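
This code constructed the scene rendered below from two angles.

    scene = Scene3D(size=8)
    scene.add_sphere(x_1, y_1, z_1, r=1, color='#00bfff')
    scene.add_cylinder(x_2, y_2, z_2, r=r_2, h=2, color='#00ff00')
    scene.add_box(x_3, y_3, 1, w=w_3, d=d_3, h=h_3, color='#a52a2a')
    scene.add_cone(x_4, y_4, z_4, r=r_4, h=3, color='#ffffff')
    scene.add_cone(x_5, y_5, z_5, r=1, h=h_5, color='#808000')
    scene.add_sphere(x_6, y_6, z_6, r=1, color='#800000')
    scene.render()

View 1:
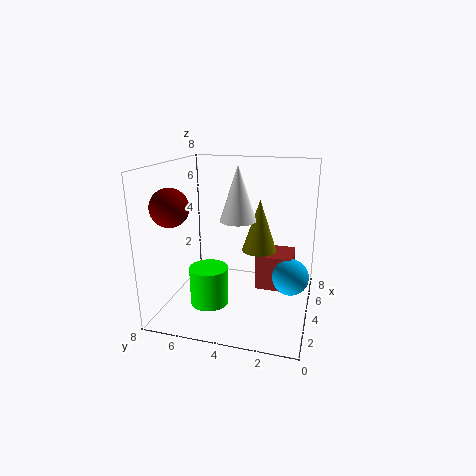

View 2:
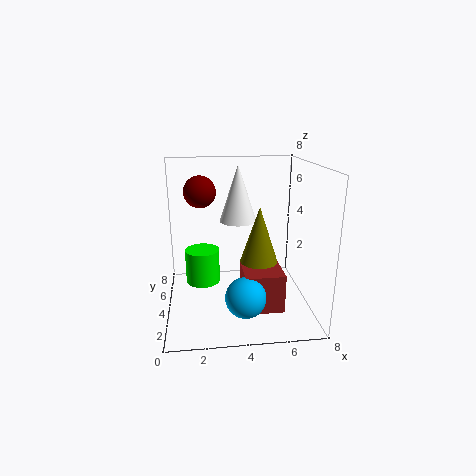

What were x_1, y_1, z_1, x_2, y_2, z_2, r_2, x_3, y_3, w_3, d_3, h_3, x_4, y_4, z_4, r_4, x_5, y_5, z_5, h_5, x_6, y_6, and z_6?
x_1 = 4, y_1 = 1, z_1 = 2, x_2 = 2, y_2 = 5, z_2 = 1, r_2 = 1, x_3 = 4, y_3 = 1, w_3 = 2, d_3 = 2, h_3 = 2, x_4 = 4, y_4 = 4, z_4 = 5, r_4 = 1, x_5 = 5, y_5 = 3, z_5 = 3, h_5 = 3, x_6 = 2, y_6 = 7, z_6 = 6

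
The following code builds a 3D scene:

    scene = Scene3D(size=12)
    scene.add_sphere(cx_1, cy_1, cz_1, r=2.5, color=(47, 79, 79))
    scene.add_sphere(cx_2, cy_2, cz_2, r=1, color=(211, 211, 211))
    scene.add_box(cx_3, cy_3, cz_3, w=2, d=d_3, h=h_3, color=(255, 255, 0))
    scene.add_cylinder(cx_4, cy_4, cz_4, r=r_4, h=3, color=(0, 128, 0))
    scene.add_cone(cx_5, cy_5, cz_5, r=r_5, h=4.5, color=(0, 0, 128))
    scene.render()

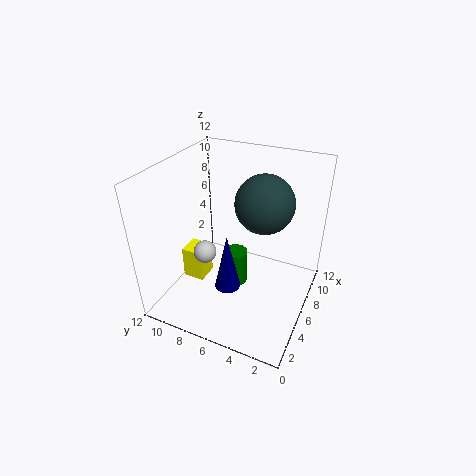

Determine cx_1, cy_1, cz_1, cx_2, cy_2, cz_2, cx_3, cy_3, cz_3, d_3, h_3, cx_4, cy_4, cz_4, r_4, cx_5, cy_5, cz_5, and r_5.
cx_1 = 8; cy_1 = 4.5; cz_1 = 8.5; cx_2 = 5.5; cy_2 = 9; cz_2 = 4; cx_3 = 5.5; cy_3 = 9.5; cz_3 = 0.5; d_3 = 2; h_3 = 3; cx_4 = 5.5; cy_4 = 6; cz_4 = 2; r_4 = 1; cx_5 = 3; cy_5 = 5.5; cz_5 = 3.5; r_5 = 1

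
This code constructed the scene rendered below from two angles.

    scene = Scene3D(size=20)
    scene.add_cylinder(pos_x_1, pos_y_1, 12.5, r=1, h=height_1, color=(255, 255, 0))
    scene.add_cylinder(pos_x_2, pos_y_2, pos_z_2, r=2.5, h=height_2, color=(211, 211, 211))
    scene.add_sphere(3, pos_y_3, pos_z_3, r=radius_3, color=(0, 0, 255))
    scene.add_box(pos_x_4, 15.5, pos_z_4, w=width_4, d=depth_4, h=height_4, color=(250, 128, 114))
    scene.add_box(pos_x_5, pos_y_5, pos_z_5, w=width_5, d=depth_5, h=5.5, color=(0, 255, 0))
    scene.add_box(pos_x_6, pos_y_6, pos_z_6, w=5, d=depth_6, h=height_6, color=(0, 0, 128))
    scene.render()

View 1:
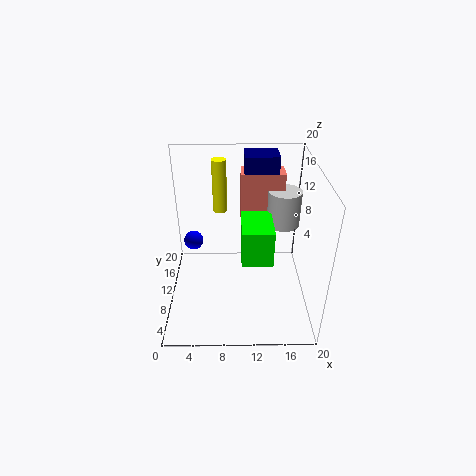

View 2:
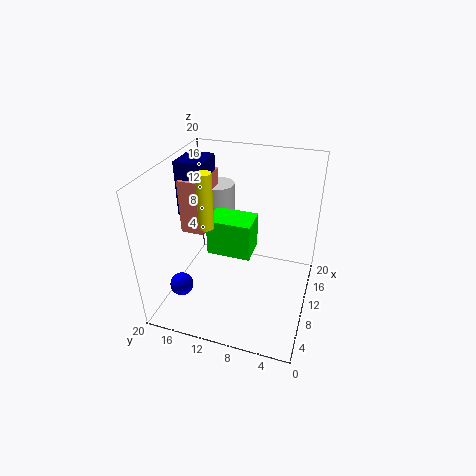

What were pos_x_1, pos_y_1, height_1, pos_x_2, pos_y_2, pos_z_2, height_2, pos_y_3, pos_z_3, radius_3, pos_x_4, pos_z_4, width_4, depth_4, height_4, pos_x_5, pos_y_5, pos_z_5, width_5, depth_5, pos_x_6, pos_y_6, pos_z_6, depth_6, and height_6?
pos_x_1 = 7.5
pos_y_1 = 13.5
height_1 = 7.5
pos_x_2 = 17
pos_y_2 = 15.5
pos_z_2 = 9
height_2 = 5.5
pos_y_3 = 15.5
pos_z_3 = 6
radius_3 = 1.5
pos_x_4 = 10.5
pos_z_4 = 9
width_4 = 6.5
depth_4 = 3.5
height_4 = 8
pos_x_5 = 10.5
pos_y_5 = 8.5
pos_z_5 = 6
width_5 = 4.5
depth_5 = 6.5
pos_x_6 = 11
pos_y_6 = 15.5
pos_z_6 = 11.5
depth_6 = 4
height_6 = 8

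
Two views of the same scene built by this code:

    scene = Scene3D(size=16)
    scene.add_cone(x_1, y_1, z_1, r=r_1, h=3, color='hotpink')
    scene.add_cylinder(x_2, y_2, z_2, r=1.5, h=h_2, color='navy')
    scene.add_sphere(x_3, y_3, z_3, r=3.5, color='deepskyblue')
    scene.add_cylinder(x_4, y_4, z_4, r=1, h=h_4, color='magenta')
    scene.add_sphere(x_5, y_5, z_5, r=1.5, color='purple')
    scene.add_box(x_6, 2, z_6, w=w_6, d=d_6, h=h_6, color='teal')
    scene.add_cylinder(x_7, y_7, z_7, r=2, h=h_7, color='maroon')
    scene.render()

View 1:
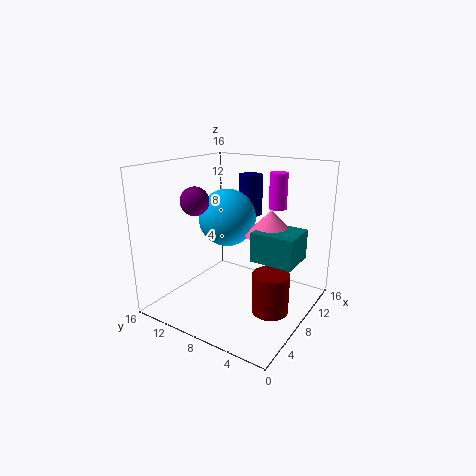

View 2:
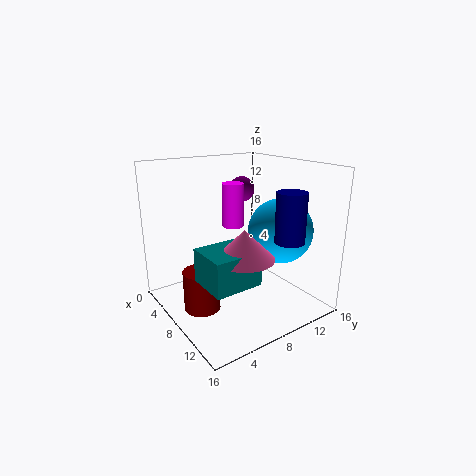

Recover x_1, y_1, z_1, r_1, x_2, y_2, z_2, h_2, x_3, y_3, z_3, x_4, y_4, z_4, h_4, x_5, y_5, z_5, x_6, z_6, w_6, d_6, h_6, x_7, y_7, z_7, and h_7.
x_1 = 12; y_1 = 6; z_1 = 7.5; r_1 = 3; x_2 = 14; y_2 = 10; z_2 = 9; h_2 = 5; x_3 = 11; y_3 = 11.5; z_3 = 9; x_4 = 11.5; y_4 = 5; z_4 = 11; h_4 = 4; x_5 = 4.5; y_5 = 11; z_5 = 12.5; x_6 = 9; z_6 = 5; w_6 = 4.5; d_6 = 5; h_6 = 3.5; x_7 = 7.5; y_7 = 3.5; z_7 = 0.5; h_7 = 4.5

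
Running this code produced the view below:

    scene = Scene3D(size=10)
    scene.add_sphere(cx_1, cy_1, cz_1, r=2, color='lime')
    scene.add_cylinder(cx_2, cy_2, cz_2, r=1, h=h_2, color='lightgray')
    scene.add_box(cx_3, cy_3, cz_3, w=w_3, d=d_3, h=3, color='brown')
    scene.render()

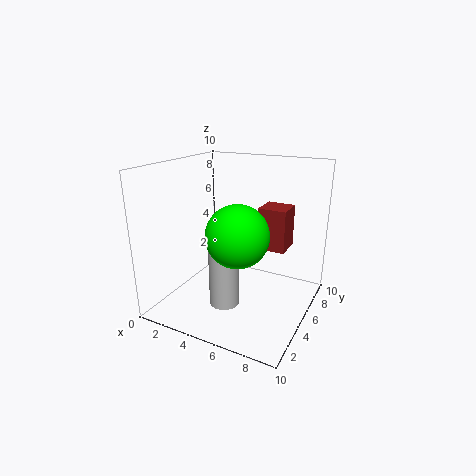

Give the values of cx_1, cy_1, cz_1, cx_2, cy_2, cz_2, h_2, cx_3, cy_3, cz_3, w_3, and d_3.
cx_1 = 6, cy_1 = 3, cz_1 = 6, cx_2 = 5, cy_2 = 3, cz_2 = 1, h_2 = 5, cx_3 = 6, cy_3 = 6, cz_3 = 4, w_3 = 2, d_3 = 2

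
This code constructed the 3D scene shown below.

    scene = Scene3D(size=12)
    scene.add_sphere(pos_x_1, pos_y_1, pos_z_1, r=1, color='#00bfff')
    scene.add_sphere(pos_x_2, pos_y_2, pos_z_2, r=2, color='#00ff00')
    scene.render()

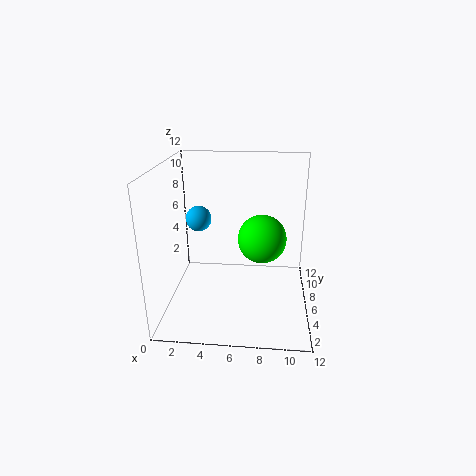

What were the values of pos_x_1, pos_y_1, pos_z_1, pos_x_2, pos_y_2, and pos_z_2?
pos_x_1 = 3, pos_y_1 = 5, pos_z_1 = 8, pos_x_2 = 8, pos_y_2 = 6, pos_z_2 = 6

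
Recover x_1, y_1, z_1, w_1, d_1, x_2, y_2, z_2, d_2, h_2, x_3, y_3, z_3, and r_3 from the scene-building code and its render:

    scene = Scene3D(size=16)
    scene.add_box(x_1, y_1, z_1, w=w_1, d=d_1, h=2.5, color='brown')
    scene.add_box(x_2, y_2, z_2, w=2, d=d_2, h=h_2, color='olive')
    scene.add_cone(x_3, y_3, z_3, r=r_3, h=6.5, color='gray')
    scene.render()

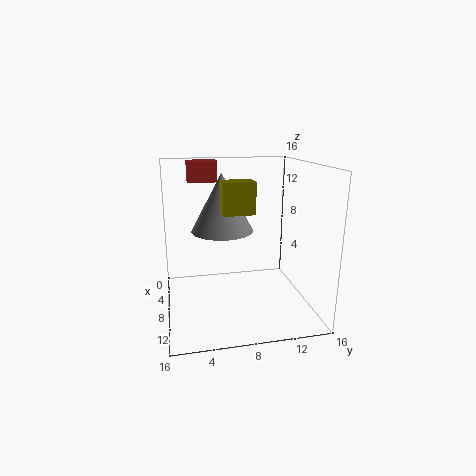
x_1 = 1.5
y_1 = 3
z_1 = 13.5
w_1 = 2
d_1 = 3.5
x_2 = 11.5
y_2 = 5.5
z_2 = 12
d_2 = 3
h_2 = 3
x_3 = 6.5
y_3 = 6.5
z_3 = 8.5
r_3 = 3.5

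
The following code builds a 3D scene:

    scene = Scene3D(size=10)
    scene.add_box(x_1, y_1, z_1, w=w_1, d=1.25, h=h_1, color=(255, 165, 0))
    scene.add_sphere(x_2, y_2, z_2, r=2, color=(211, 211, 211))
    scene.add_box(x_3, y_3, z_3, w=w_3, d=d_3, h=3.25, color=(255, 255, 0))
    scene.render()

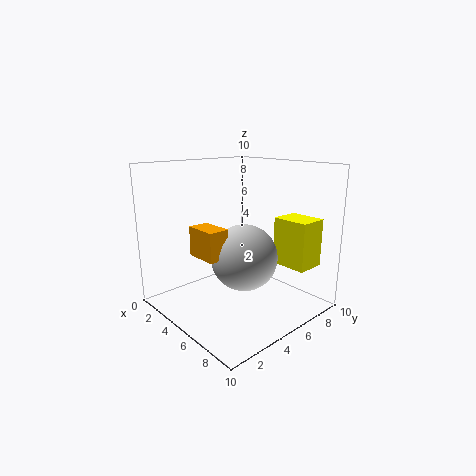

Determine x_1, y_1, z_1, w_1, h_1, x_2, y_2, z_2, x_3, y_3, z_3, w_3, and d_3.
x_1 = 5.5; y_1 = 0.75; z_1 = 5; w_1 = 2; h_1 = 1.75; x_2 = 7.5; y_2 = 3.25; z_2 = 4.75; x_3 = 6.75; y_3 = 6.75; z_3 = 3.25; w_3 = 2.5; d_3 = 2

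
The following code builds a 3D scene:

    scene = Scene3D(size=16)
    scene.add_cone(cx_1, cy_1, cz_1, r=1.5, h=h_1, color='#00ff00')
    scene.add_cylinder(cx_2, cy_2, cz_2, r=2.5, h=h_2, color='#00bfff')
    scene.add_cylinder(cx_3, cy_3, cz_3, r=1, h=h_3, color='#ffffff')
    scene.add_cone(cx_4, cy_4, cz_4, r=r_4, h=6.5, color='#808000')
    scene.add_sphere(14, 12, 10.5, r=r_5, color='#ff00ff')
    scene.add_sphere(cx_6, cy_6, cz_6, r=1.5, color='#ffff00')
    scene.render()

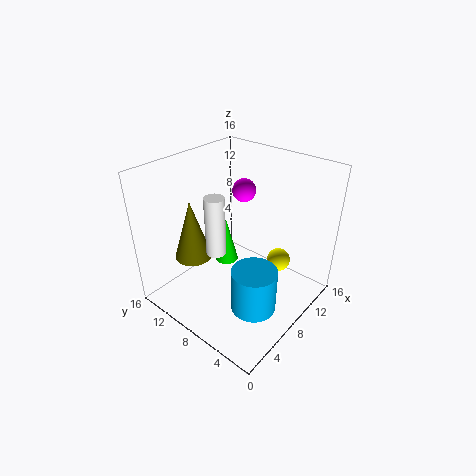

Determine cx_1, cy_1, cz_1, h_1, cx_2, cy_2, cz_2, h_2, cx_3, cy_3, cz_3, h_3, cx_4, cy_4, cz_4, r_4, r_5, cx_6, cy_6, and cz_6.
cx_1 = 11; cy_1 = 12.5; cz_1 = 1.5; h_1 = 6; cx_2 = 6.5; cy_2 = 4.5; cz_2 = 1; h_2 = 5; cx_3 = 4; cy_3 = 7.5; cz_3 = 8.5; h_3 = 6; cx_4 = 4; cy_4 = 11; cz_4 = 6.5; r_4 = 2; r_5 = 1.5; cx_6 = 14.5; cy_6 = 6.5; cz_6 = 2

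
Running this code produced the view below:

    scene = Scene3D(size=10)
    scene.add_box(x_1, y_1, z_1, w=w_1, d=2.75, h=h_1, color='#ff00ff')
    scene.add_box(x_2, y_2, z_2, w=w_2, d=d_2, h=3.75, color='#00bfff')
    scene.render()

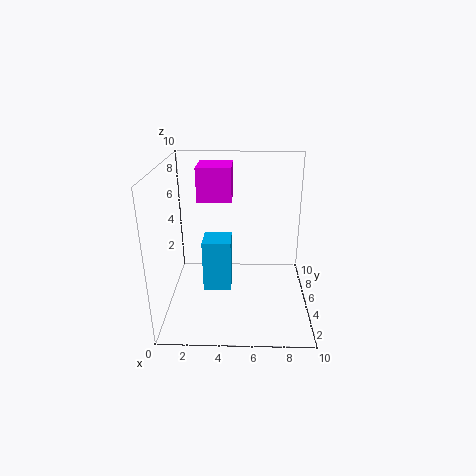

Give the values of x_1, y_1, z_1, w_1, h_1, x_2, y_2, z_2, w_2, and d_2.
x_1 = 2, y_1 = 6.5, z_1 = 7, w_1 = 2.5, h_1 = 2.5, x_2 = 2.5, y_2 = 4.5, z_2 = 1, w_2 = 2, d_2 = 2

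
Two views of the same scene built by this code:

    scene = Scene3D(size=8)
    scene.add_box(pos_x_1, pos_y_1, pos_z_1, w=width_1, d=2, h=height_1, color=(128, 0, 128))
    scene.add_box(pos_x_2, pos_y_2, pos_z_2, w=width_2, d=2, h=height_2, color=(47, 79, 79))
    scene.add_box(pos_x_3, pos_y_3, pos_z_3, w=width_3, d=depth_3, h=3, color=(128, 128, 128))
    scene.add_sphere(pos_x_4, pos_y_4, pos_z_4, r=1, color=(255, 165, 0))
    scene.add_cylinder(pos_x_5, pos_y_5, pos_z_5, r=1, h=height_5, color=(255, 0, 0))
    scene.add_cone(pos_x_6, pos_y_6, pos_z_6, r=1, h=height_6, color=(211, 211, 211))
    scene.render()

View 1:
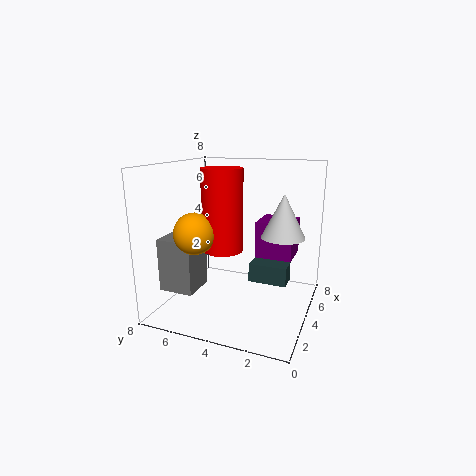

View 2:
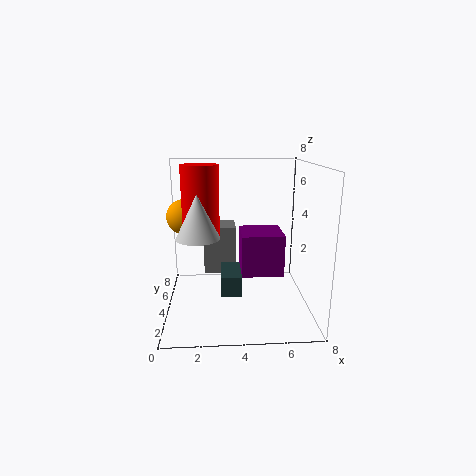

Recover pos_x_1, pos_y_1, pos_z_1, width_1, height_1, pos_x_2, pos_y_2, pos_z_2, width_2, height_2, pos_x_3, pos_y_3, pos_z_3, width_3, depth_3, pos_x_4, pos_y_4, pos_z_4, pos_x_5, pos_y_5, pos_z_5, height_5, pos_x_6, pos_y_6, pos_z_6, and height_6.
pos_x_1 = 4
pos_y_1 = 1
pos_z_1 = 3
width_1 = 2
height_1 = 2
pos_x_2 = 3
pos_y_2 = 1
pos_z_2 = 2
width_2 = 1
height_2 = 1
pos_x_3 = 2
pos_y_3 = 6
pos_z_3 = 1
width_3 = 2
depth_3 = 2
pos_x_4 = 1
pos_y_4 = 5
pos_z_4 = 5
pos_x_5 = 2
pos_y_5 = 4
pos_z_5 = 4
height_5 = 4
pos_x_6 = 2
pos_y_6 = 1
pos_z_6 = 5
height_6 = 2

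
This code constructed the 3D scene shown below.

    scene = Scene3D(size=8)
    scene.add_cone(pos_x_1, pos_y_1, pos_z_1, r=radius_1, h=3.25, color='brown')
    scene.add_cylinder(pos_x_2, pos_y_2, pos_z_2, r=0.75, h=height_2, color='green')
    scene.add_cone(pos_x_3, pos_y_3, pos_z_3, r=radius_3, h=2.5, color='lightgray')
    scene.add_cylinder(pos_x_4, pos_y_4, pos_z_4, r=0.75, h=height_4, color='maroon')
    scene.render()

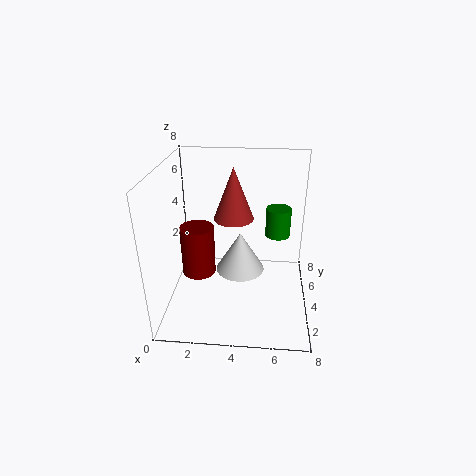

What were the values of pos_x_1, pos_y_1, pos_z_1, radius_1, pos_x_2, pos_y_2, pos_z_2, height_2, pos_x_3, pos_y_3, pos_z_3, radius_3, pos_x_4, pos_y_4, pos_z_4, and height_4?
pos_x_1 = 3.5; pos_y_1 = 6.5; pos_z_1 = 4; radius_1 = 1.25; pos_x_2 = 6.25; pos_y_2 = 6; pos_z_2 = 3.25; height_2 = 1.75; pos_x_3 = 4; pos_y_3 = 5.5; pos_z_3 = 1; radius_3 = 1.5; pos_x_4 = 2.5; pos_y_4 = 0.75; pos_z_4 = 4; height_4 = 2.25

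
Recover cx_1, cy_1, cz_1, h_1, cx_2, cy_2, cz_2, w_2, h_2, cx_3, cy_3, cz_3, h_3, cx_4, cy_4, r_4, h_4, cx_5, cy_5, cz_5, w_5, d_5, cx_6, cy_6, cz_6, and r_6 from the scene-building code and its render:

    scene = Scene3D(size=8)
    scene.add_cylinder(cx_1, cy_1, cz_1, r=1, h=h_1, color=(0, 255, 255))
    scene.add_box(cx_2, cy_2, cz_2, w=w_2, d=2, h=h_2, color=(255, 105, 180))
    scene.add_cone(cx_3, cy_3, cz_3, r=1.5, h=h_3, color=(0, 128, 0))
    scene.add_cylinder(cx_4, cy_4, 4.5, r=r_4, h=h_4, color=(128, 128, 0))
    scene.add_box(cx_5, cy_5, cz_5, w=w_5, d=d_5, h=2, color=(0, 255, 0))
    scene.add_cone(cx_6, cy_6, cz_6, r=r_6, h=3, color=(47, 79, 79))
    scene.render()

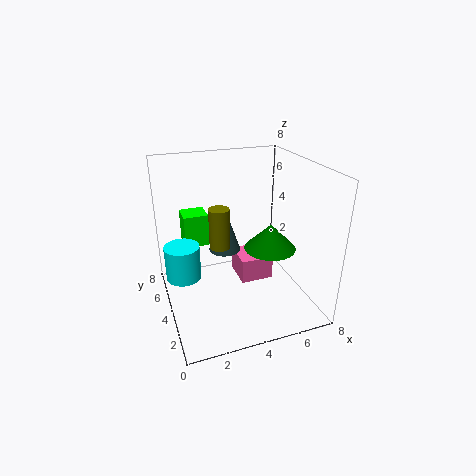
cx_1 = 1, cy_1 = 5, cz_1 = 1.5, h_1 = 2, cx_2 = 4.5, cy_2 = 4.5, cz_2 = 0.5, w_2 = 2, h_2 = 1.5, cx_3 = 6, cy_3 = 4, cz_3 = 3, h_3 = 1.5, cx_4 = 2.5, cy_4 = 2.5, r_4 = 0.5, h_4 = 2, cx_5 = 1.5, cy_5 = 6.5, cz_5 = 2.5, w_5 = 1.5, d_5 = 1.5, cx_6 = 4, cy_6 = 6.5, cz_6 = 2, r_6 = 1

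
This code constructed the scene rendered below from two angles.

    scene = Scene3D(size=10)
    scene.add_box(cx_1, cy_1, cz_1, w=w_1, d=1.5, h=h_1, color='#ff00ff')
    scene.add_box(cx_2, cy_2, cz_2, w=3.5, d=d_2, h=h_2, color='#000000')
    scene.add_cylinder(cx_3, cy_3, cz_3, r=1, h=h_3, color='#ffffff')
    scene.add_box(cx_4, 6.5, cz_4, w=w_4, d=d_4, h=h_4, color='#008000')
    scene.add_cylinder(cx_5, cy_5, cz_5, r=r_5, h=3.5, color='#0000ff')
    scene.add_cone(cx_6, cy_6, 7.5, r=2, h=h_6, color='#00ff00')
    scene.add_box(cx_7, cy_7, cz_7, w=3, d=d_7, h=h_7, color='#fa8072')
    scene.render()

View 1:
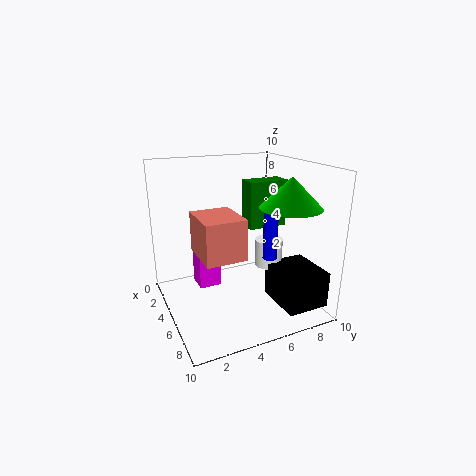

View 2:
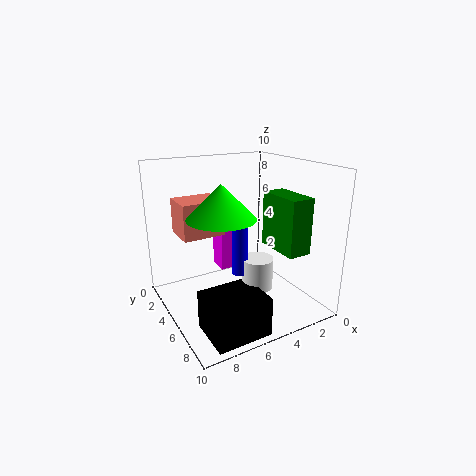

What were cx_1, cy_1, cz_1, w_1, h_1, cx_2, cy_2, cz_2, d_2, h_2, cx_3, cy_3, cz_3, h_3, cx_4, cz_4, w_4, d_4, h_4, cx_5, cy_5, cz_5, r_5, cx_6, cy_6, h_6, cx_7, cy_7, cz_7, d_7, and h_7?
cx_1 = 4
cy_1 = 2
cz_1 = 2
w_1 = 1.5
h_1 = 3.5
cx_2 = 5.5
cy_2 = 7
cz_2 = 0.5
d_2 = 3
h_2 = 2.5
cx_3 = 5
cy_3 = 7.5
cz_3 = 2.5
h_3 = 2
cx_4 = 2.5
cz_4 = 5
w_4 = 1.5
d_4 = 3
h_4 = 3.5
cx_5 = 6
cy_5 = 7
cz_5 = 3.5
r_5 = 0.5
cx_6 = 7.5
cy_6 = 7.5
h_6 = 2
cx_7 = 5.5
cy_7 = 1.5
cz_7 = 5
d_7 = 2.5
h_7 = 2.5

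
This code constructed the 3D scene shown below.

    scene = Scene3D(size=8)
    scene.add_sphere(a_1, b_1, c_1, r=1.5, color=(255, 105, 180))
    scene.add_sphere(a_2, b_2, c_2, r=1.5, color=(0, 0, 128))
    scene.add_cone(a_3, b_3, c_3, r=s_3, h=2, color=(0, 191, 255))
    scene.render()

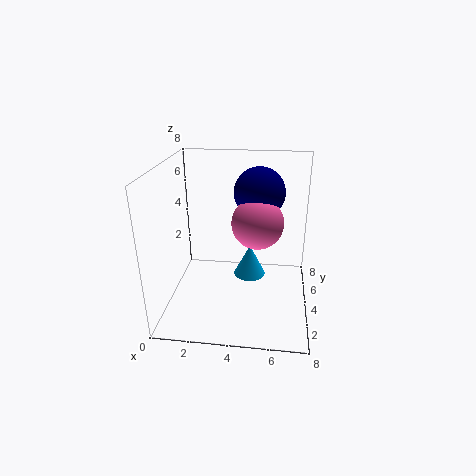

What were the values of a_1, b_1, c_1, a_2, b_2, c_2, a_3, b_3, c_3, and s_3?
a_1 = 5; b_1 = 5; c_1 = 4.5; a_2 = 5; b_2 = 6; c_2 = 6; a_3 = 4.5; b_3 = 6; c_3 = 0.5; s_3 = 1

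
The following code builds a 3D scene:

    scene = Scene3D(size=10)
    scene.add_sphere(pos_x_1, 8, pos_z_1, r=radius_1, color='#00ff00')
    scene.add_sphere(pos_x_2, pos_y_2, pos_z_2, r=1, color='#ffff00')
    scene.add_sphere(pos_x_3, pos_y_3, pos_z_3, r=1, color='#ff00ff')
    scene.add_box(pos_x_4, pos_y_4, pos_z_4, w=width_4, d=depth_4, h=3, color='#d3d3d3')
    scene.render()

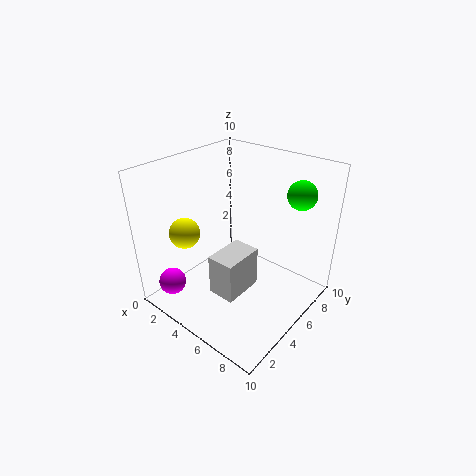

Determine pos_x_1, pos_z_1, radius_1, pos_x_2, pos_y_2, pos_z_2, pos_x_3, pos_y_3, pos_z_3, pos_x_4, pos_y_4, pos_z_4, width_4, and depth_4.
pos_x_1 = 8; pos_z_1 = 8; radius_1 = 1; pos_x_2 = 3; pos_y_2 = 2; pos_z_2 = 6; pos_x_3 = 1; pos_y_3 = 2; pos_z_3 = 1; pos_x_4 = 4; pos_y_4 = 3; pos_z_4 = 1; width_4 = 2; depth_4 = 3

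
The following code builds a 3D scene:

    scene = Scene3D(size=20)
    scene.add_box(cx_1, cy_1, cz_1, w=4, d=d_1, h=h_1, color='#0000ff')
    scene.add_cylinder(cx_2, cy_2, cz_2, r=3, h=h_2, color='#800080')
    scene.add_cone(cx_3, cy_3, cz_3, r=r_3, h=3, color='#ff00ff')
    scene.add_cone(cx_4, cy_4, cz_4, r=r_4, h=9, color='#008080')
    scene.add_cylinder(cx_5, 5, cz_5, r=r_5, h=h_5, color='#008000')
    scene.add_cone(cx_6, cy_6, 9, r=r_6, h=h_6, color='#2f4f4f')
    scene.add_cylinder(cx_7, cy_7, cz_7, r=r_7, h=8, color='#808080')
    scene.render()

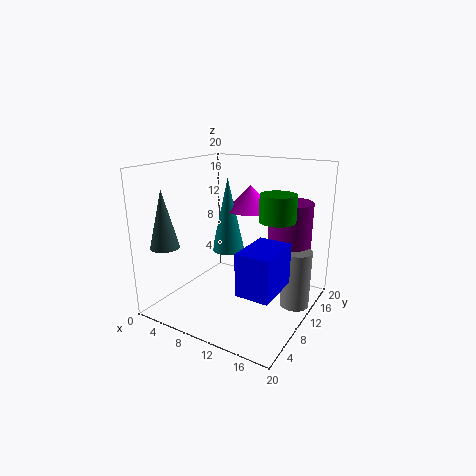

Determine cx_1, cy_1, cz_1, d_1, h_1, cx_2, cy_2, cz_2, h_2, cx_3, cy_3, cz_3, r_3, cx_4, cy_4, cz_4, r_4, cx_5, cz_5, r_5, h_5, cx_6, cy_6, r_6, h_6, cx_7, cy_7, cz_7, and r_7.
cx_1 = 15
cy_1 = 1
cz_1 = 7
d_1 = 6
h_1 = 5
cx_2 = 16
cy_2 = 14
cz_2 = 7
h_2 = 8
cx_3 = 13
cy_3 = 8
cz_3 = 15
r_3 = 3
cx_4 = 11
cy_4 = 6
cz_4 = 10
r_4 = 2
cx_5 = 18
cz_5 = 15
r_5 = 2
h_5 = 3
cx_6 = 2
cy_6 = 4
r_6 = 2
h_6 = 8
cx_7 = 18
cy_7 = 12
cz_7 = 1
r_7 = 2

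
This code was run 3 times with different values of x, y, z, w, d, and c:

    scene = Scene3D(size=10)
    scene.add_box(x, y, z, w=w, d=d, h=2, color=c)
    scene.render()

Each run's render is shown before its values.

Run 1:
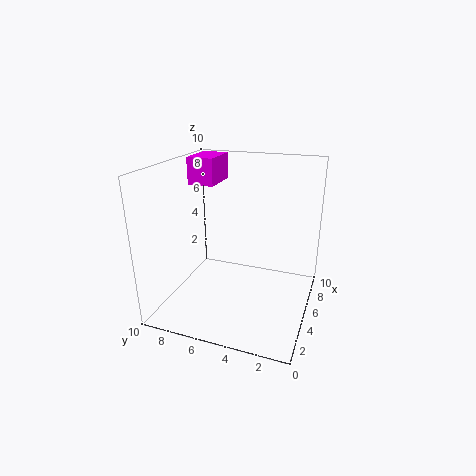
x = 6.5
y = 7.5
z = 8
w = 3
d = 2
c = 'magenta'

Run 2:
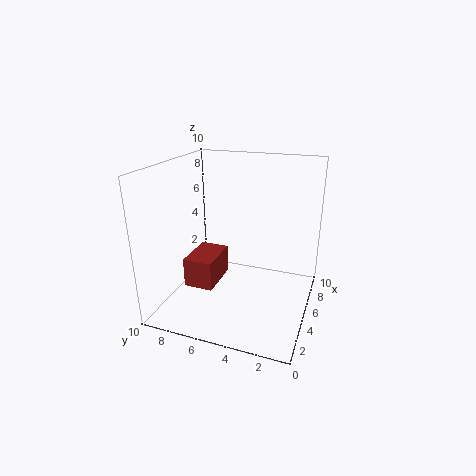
x = 2.5
y = 6
z = 2
w = 3
d = 2
c = 'brown'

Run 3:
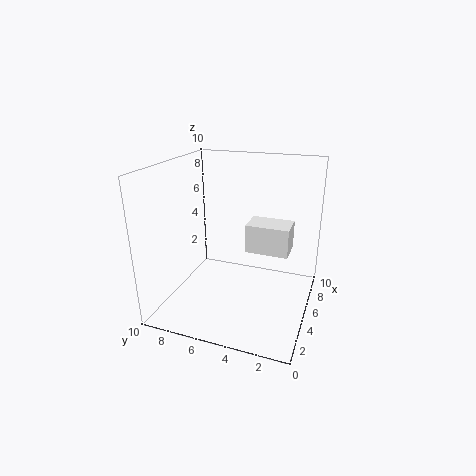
x = 5
y = 1.5
z = 4
w = 2
d = 3
c = 'white'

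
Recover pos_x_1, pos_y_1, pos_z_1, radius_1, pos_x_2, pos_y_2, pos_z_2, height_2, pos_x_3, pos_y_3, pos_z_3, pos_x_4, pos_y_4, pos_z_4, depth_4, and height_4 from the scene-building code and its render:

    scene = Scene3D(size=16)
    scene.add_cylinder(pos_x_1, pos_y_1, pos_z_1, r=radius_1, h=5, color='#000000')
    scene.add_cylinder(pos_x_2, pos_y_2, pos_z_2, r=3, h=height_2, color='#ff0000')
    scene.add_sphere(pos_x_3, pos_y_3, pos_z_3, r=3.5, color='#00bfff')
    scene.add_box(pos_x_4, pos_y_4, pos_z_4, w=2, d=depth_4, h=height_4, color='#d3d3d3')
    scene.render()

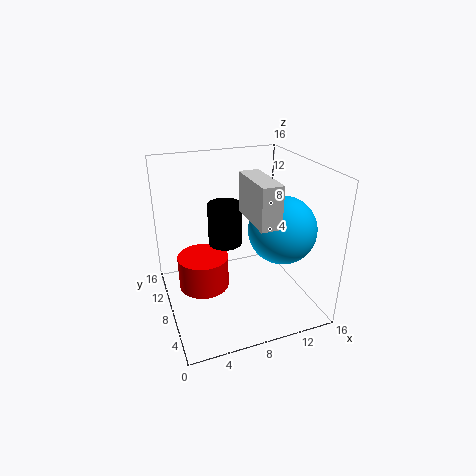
pos_x_1 = 7.5
pos_y_1 = 11
pos_z_1 = 6
radius_1 = 2
pos_x_2 = 4.5
pos_y_2 = 10.5
pos_z_2 = 1
height_2 = 4
pos_x_3 = 11.5
pos_y_3 = 4.5
pos_z_3 = 10
pos_x_4 = 7.5
pos_y_4 = 1
pos_z_4 = 12
depth_4 = 5.5
height_4 = 4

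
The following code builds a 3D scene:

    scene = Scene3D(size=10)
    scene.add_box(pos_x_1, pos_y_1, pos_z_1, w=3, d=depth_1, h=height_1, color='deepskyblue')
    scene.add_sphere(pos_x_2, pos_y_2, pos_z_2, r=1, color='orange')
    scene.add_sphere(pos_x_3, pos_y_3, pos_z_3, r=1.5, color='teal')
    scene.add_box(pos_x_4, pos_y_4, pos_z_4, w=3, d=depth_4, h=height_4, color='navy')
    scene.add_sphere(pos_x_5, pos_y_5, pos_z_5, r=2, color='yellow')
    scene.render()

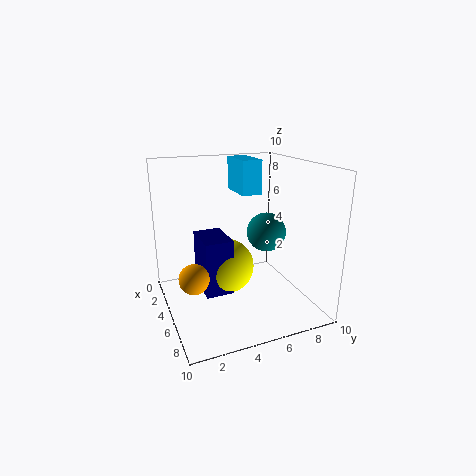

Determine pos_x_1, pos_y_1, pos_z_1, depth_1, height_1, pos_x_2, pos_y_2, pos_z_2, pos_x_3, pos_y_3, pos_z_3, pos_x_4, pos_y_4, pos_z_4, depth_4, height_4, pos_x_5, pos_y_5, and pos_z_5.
pos_x_1 = 0.5, pos_y_1 = 6, pos_z_1 = 7.5, depth_1 = 1.5, height_1 = 2.5, pos_x_2 = 6, pos_y_2 = 1.5, pos_z_2 = 3, pos_x_3 = 3.5, pos_y_3 = 8, pos_z_3 = 4.5, pos_x_4 = 2.5, pos_y_4 = 2.5, pos_z_4 = 1, depth_4 = 2, height_4 = 4, pos_x_5 = 4, pos_y_5 = 4.5, pos_z_5 = 2.5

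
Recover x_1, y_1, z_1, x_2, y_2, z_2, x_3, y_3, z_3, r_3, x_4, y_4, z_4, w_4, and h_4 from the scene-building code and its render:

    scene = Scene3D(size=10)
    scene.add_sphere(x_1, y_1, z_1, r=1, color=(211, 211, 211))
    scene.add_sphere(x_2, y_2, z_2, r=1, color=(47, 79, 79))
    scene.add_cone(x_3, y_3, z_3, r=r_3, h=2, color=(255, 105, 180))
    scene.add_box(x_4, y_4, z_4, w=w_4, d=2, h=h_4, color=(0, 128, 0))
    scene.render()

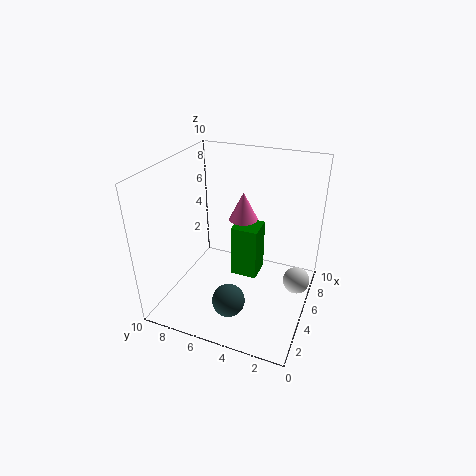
x_1 = 7; y_1 = 1; z_1 = 1; x_2 = 1; y_2 = 4; z_2 = 3; x_3 = 6; y_3 = 5; z_3 = 6; r_3 = 1; x_4 = 6; y_4 = 4; z_4 = 1; w_4 = 2; h_4 = 4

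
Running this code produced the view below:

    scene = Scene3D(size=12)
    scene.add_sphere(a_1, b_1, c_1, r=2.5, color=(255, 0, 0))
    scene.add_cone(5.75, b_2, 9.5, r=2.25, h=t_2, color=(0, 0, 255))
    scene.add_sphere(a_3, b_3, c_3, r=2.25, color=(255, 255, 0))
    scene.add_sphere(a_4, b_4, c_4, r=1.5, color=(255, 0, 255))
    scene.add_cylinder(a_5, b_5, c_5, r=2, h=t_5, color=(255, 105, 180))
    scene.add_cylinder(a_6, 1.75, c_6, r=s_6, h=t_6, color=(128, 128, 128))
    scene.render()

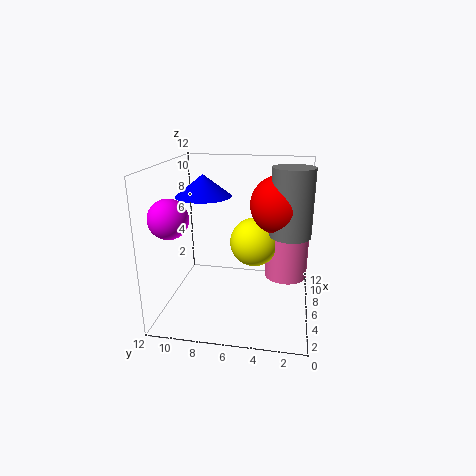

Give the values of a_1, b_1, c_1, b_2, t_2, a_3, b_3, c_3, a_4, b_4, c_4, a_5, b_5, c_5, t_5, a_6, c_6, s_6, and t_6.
a_1 = 7.75, b_1 = 2.75, c_1 = 8.5, b_2 = 8.75, t_2 = 1.75, a_3 = 9, b_3 = 5, c_3 = 4.5, a_4 = 2.5, b_4 = 10.5, c_4 = 8.5, a_5 = 9.75, b_5 = 2, c_5 = 1, t_5 = 5, a_6 = 7.25, c_6 = 6, s_6 = 1.75, t_6 = 5.75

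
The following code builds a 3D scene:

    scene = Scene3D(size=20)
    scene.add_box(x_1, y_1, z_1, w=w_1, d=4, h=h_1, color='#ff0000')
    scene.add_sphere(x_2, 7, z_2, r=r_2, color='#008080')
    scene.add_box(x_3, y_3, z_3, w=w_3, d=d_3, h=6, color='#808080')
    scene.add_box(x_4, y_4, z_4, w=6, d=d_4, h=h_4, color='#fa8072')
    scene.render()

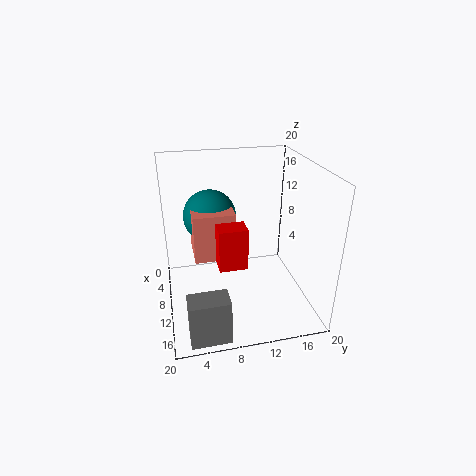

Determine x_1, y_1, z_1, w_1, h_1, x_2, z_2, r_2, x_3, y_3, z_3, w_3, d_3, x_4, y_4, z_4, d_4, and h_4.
x_1 = 9
y_1 = 7
z_1 = 6
w_1 = 3
h_1 = 6
x_2 = 4
z_2 = 11
r_2 = 4
x_3 = 17
y_3 = 2
z_3 = 1
w_3 = 3
d_3 = 5
x_4 = 3
y_4 = 4
z_4 = 6
d_4 = 6
h_4 = 7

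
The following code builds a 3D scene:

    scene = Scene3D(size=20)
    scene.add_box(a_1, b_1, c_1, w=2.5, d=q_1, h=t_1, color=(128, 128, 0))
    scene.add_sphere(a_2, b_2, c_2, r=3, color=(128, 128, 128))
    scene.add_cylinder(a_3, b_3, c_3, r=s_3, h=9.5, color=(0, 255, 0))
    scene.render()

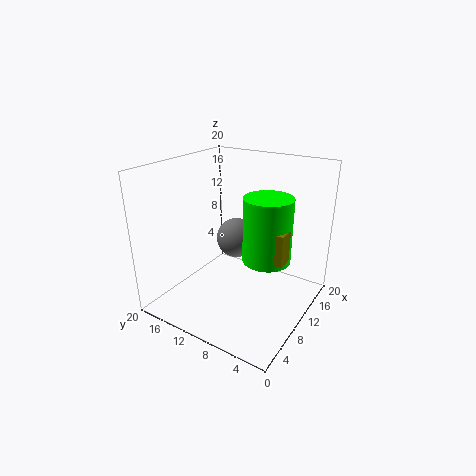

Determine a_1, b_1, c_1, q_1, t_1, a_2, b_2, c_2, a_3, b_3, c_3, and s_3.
a_1 = 10.5, b_1 = 3.5, c_1 = 7, q_1 = 2.5, t_1 = 4.5, a_2 = 13.5, b_2 = 12.5, c_2 = 8, a_3 = 13, b_3 = 7, c_3 = 6, s_3 = 3.5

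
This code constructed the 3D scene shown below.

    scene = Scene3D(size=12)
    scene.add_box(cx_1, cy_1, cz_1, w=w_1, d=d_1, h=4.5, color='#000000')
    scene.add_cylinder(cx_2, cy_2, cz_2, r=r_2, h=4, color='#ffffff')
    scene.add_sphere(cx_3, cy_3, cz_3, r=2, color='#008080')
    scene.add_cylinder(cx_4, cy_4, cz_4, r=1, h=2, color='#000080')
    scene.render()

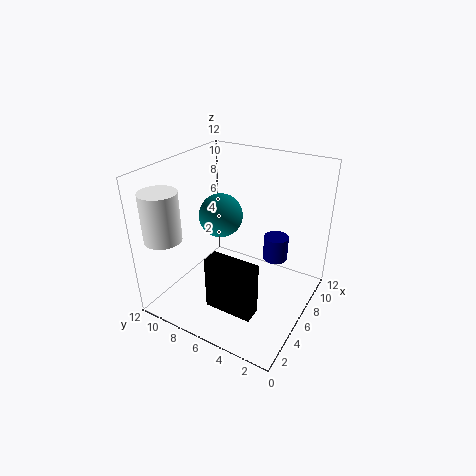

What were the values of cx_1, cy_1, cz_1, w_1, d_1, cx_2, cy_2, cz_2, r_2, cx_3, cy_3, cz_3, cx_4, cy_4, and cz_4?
cx_1 = 2.5; cy_1 = 3; cz_1 = 1; w_1 = 1.5; d_1 = 4; cx_2 = 2; cy_2 = 10.5; cz_2 = 6.5; r_2 = 1.5; cx_3 = 8; cy_3 = 9; cz_3 = 6.5; cx_4 = 7; cy_4 = 3; cz_4 = 4.5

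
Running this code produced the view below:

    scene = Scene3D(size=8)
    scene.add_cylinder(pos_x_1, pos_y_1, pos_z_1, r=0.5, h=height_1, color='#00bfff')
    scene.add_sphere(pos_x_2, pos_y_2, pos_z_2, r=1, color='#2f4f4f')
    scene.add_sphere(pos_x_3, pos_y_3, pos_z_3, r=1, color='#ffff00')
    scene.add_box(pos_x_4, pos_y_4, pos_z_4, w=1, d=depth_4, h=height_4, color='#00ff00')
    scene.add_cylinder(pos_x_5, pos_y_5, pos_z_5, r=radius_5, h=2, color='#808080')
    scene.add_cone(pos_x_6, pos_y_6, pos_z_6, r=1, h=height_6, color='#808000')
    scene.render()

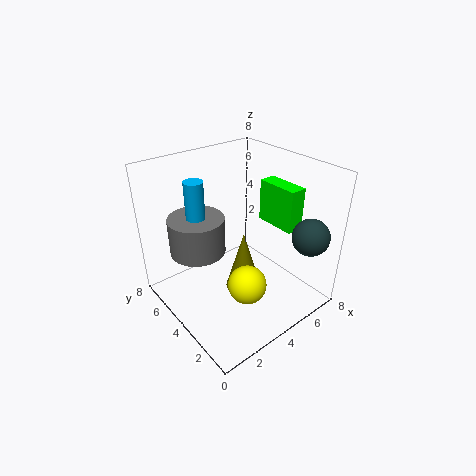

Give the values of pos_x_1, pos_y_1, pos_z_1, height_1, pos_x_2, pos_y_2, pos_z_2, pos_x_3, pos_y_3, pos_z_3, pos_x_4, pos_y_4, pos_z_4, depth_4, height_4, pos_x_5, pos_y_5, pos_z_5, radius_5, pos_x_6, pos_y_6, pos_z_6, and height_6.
pos_x_1 = 2, pos_y_1 = 5, pos_z_1 = 5, height_1 = 2.5, pos_x_2 = 6.5, pos_y_2 = 1, pos_z_2 = 4.5, pos_x_3 = 3, pos_y_3 = 2, pos_z_3 = 2.5, pos_x_4 = 6.5, pos_y_4 = 2.5, pos_z_4 = 4, depth_4 = 2.5, height_4 = 2.5, pos_x_5 = 2, pos_y_5 = 5, pos_z_5 = 3.5, radius_5 = 1.5, pos_x_6 = 4, pos_y_6 = 3.5, pos_z_6 = 1, height_6 = 3.5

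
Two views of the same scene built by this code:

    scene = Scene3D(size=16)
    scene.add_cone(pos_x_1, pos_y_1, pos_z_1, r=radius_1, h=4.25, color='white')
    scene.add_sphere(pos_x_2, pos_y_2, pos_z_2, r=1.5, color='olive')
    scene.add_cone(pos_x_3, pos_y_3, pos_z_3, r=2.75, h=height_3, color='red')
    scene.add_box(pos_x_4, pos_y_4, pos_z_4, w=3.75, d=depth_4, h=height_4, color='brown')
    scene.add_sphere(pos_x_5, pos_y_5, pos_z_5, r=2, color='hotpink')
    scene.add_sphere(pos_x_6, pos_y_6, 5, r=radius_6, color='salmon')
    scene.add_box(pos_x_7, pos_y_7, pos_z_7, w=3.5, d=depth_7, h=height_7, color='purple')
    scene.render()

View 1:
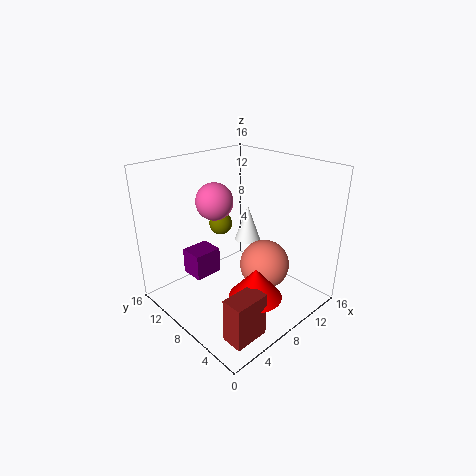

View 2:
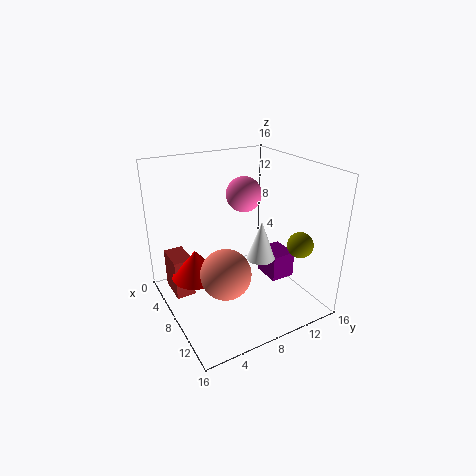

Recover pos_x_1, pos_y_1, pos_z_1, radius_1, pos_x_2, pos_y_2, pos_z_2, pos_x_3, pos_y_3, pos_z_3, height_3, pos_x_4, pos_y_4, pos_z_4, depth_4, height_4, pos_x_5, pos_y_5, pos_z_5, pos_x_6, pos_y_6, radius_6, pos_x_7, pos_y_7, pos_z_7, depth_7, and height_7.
pos_x_1 = 10.75
pos_y_1 = 9.25
pos_z_1 = 6.5
radius_1 = 1.5
pos_x_2 = 11
pos_y_2 = 14.5
pos_z_2 = 6.75
pos_x_3 = 6.25
pos_y_3 = 3.5
pos_z_3 = 3.5
height_3 = 3.25
pos_x_4 = 1.75
pos_y_4 = 1.25
pos_z_4 = 0.5
depth_4 = 2.25
height_4 = 4.75
pos_x_5 = 6.25
pos_y_5 = 9.75
pos_z_5 = 12.25
pos_x_6 = 9.75
pos_y_6 = 5.5
radius_6 = 2.75
pos_x_7 = 5.5
pos_y_7 = 12.5
pos_z_7 = 1.25
depth_7 = 3
height_7 = 3.25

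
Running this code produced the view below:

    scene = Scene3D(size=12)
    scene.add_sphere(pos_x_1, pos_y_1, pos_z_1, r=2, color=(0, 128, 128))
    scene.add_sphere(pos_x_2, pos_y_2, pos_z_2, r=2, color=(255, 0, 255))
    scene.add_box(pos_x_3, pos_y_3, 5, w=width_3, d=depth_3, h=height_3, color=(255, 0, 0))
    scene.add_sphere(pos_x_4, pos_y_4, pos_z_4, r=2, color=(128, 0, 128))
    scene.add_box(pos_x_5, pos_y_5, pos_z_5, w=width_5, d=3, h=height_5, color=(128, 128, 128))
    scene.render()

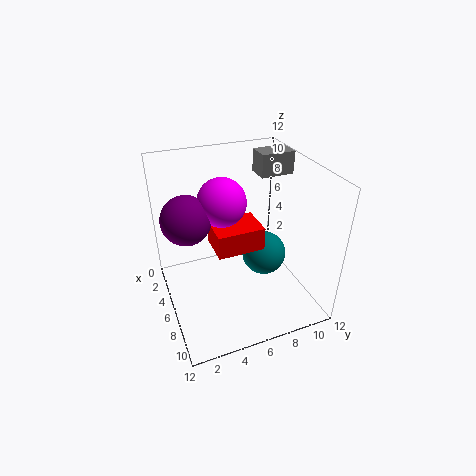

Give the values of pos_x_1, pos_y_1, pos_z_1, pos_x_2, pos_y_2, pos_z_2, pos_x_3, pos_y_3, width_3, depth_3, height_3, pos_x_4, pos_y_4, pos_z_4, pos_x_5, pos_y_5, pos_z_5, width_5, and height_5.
pos_x_1 = 5, pos_y_1 = 9, pos_z_1 = 3, pos_x_2 = 5, pos_y_2 = 5, pos_z_2 = 9, pos_x_3 = 4, pos_y_3 = 4, width_3 = 3, depth_3 = 4, height_3 = 2, pos_x_4 = 5, pos_y_4 = 2, pos_z_4 = 8, pos_x_5 = 2, pos_y_5 = 9, pos_z_5 = 10, width_5 = 2, height_5 = 2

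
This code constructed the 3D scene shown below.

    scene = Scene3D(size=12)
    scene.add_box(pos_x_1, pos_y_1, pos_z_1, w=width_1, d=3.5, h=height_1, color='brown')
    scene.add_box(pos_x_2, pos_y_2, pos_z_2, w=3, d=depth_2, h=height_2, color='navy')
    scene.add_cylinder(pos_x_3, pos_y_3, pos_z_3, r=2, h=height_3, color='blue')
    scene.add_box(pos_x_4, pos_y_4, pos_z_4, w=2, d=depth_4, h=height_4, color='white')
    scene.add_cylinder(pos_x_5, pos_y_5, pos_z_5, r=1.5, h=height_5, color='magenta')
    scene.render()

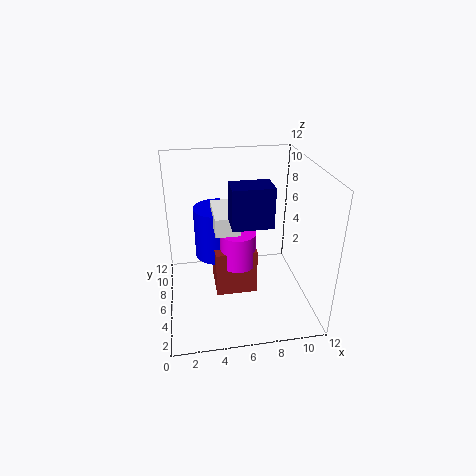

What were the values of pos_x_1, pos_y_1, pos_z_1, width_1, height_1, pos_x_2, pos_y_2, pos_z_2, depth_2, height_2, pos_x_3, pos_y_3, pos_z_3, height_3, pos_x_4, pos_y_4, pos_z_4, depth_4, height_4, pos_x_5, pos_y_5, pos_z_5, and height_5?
pos_x_1 = 4; pos_y_1 = 5; pos_z_1 = 1; width_1 = 3.5; height_1 = 4; pos_x_2 = 5; pos_y_2 = 2.5; pos_z_2 = 8.5; depth_2 = 2; height_2 = 3; pos_x_3 = 4.5; pos_y_3 = 8; pos_z_3 = 3.5; height_3 = 4.5; pos_x_4 = 4; pos_y_4 = 4.5; pos_z_4 = 7; depth_4 = 4; height_4 = 1.5; pos_x_5 = 6; pos_y_5 = 6; pos_z_5 = 3.5; height_5 = 3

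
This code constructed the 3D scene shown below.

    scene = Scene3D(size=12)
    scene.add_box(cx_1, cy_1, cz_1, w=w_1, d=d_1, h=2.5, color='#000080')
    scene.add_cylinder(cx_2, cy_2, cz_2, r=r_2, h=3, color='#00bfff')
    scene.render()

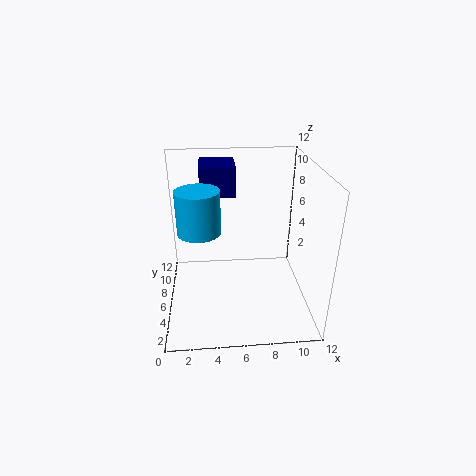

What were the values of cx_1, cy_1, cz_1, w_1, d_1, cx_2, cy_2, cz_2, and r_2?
cx_1 = 3; cy_1 = 7.5; cz_1 = 9; w_1 = 3; d_1 = 3.5; cx_2 = 3; cy_2 = 2.5; cz_2 = 8.5; r_2 = 1.5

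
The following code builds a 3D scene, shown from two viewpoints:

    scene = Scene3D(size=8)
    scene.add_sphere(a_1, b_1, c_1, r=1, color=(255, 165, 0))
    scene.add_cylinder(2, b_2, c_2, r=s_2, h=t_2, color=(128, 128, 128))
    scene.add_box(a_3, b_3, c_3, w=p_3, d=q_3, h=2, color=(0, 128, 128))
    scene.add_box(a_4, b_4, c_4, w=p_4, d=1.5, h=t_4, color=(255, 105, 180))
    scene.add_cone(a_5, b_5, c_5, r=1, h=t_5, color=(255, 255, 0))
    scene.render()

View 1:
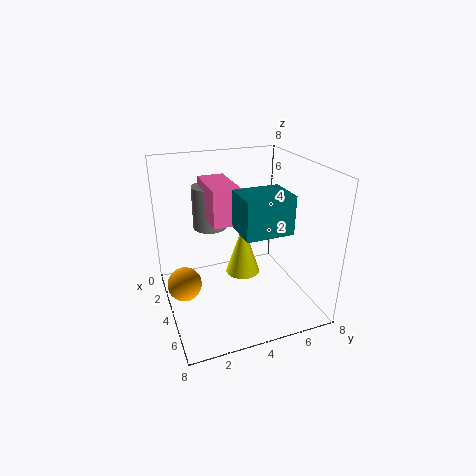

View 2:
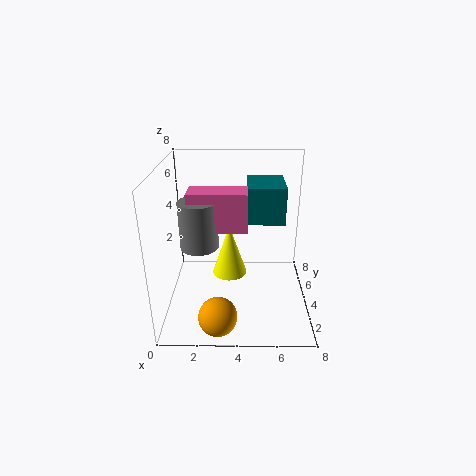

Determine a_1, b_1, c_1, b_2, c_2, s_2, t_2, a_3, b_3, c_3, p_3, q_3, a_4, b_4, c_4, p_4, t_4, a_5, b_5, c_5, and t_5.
a_1 = 3; b_1 = 1; c_1 = 1; b_2 = 3; c_2 = 4; s_2 = 1; t_2 = 2.5; a_3 = 4.5; b_3 = 3.5; c_3 = 5; p_3 = 2; q_3 = 2.5; a_4 = 1.5; b_4 = 2.5; c_4 = 5; p_4 = 3; t_4 = 2; a_5 = 3.5; b_5 = 4.5; c_5 = 1.5; t_5 = 3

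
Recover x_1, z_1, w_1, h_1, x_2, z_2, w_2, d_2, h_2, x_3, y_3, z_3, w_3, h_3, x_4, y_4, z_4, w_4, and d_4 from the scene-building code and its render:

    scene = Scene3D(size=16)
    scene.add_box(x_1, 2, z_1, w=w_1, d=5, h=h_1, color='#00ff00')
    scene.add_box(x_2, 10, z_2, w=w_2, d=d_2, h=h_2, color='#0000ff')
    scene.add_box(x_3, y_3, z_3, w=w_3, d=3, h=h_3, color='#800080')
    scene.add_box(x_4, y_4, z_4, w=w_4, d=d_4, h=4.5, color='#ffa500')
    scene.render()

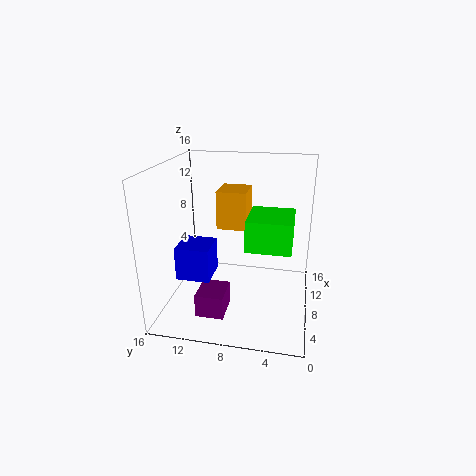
x_1 = 6.5
z_1 = 7
w_1 = 5.5
h_1 = 3.5
x_2 = 3
z_2 = 5
w_2 = 3.5
d_2 = 3.5
h_2 = 3.5
x_3 = 2.5
y_3 = 8.5
z_3 = 1
w_3 = 3.5
h_3 = 2.5
x_4 = 10
y_4 = 7.5
z_4 = 8
w_4 = 4
d_4 = 3.5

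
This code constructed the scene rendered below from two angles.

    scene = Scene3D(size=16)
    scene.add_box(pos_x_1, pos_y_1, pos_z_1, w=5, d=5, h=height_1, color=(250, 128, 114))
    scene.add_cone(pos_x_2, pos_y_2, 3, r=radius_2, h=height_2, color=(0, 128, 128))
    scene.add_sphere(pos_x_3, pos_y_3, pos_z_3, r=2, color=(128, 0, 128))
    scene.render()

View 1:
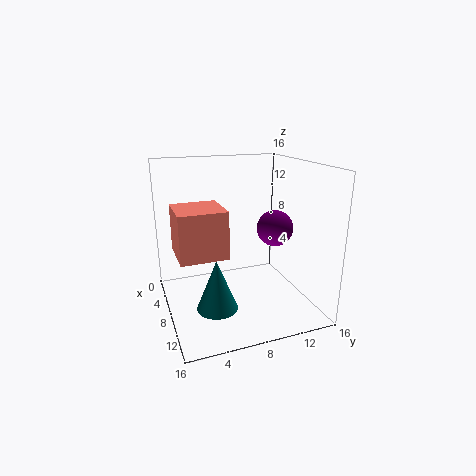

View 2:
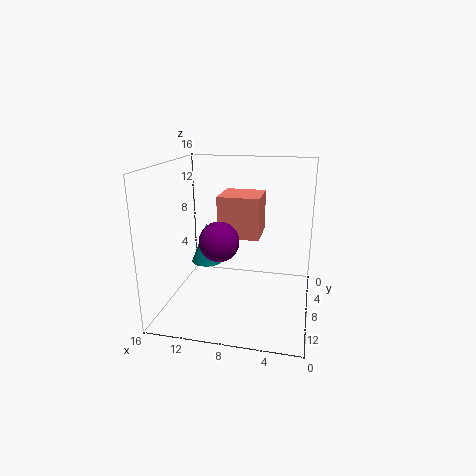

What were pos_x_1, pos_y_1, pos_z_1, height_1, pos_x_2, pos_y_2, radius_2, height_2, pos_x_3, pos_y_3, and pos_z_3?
pos_x_1 = 6
pos_y_1 = 1
pos_z_1 = 7
height_1 = 5
pos_x_2 = 13
pos_y_2 = 4
radius_2 = 2
height_2 = 5
pos_x_3 = 9
pos_y_3 = 12
pos_z_3 = 9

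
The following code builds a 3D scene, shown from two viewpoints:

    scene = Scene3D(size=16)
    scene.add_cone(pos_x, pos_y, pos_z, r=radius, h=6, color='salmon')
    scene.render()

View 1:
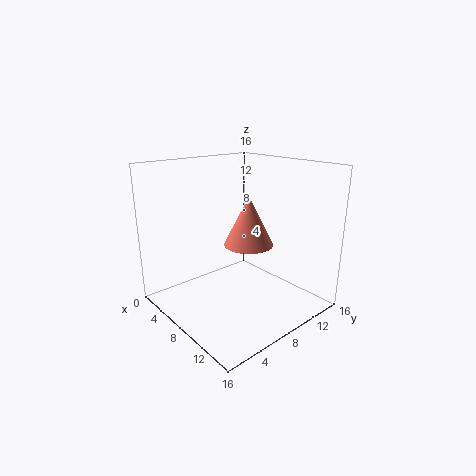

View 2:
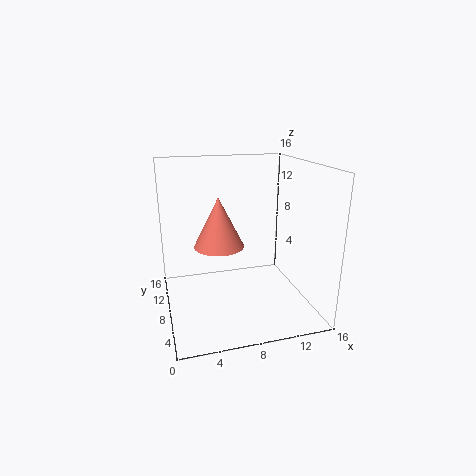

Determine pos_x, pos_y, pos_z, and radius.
pos_x = 6.5; pos_y = 11; pos_z = 6; radius = 3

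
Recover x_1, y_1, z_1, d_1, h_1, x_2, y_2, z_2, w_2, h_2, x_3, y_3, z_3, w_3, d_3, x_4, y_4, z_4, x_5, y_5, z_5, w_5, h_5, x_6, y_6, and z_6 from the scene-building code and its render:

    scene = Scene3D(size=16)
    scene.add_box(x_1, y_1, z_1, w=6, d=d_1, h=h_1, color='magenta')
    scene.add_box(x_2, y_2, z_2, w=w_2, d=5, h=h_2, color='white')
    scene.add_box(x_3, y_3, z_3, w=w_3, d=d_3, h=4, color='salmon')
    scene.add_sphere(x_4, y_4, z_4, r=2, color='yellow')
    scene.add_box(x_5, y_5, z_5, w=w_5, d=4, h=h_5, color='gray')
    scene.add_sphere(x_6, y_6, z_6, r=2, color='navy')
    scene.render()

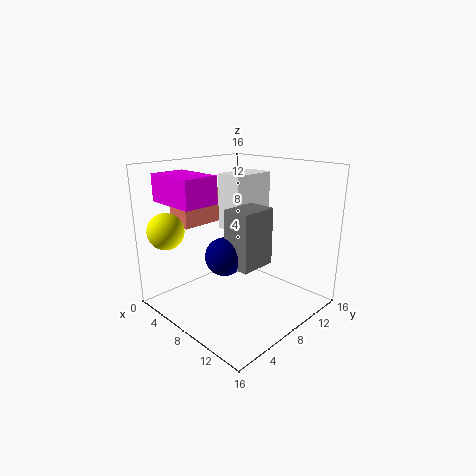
x_1 = 1; y_1 = 2; z_1 = 12; d_1 = 4; h_1 = 3; x_2 = 6; y_2 = 7; z_2 = 9; w_2 = 3; h_2 = 6; x_3 = 1; y_3 = 4; z_3 = 9; w_3 = 3; d_3 = 5; x_4 = 3; y_4 = 2; z_4 = 9; x_5 = 9; y_5 = 5; z_5 = 6; w_5 = 3; h_5 = 6; x_6 = 9; y_6 = 5; z_6 = 7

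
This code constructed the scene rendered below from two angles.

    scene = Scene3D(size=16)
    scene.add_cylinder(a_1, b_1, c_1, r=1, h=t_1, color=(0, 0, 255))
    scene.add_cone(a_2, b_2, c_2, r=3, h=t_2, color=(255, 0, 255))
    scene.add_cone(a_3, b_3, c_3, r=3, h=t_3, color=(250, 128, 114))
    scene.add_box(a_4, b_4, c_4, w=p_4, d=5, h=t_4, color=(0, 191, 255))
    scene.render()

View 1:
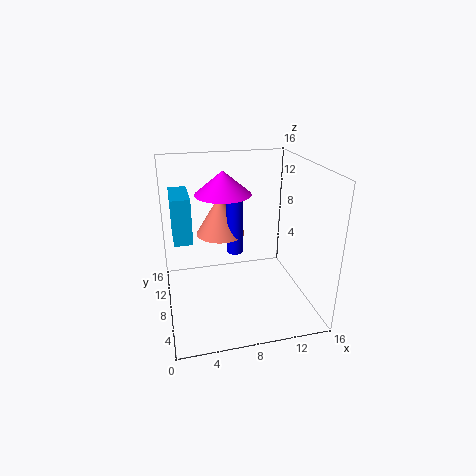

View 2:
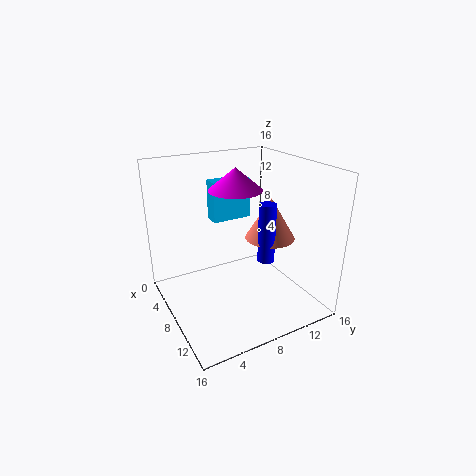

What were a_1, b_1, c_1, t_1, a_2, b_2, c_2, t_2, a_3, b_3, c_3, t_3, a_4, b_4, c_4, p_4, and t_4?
a_1 = 8.5; b_1 = 11.5; c_1 = 4.5; t_1 = 7; a_2 = 6.5; b_2 = 8.5; c_2 = 13; t_2 = 2.5; a_3 = 7; b_3 = 13; c_3 = 6.5; t_3 = 5; a_4 = 1; b_4 = 7.5; c_4 = 8; p_4 = 2; t_4 = 5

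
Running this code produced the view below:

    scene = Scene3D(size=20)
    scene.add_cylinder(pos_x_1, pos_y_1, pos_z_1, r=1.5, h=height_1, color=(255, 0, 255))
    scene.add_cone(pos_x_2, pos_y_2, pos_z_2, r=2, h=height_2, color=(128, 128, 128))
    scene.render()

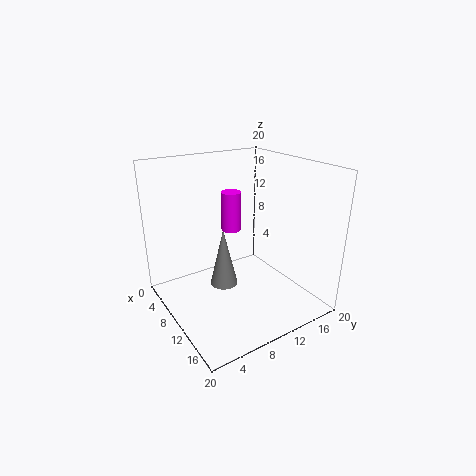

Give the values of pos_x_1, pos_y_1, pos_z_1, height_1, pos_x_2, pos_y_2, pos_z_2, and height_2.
pos_x_1 = 5; pos_y_1 = 12; pos_z_1 = 9; height_1 = 6; pos_x_2 = 8.5; pos_y_2 = 8.5; pos_z_2 = 2.5; height_2 = 8.5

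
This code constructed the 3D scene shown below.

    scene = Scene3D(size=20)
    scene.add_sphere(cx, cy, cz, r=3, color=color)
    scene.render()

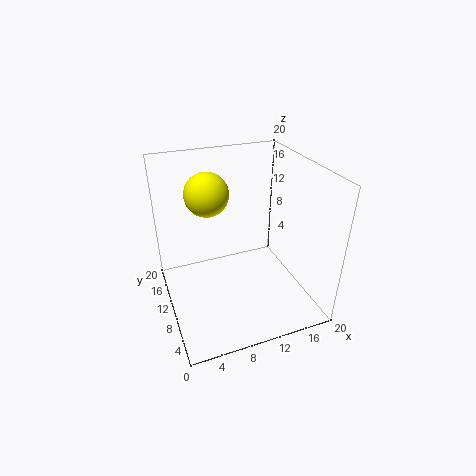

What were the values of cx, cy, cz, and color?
cx = 6.5
cy = 12.5
cz = 16
color = 'yellow'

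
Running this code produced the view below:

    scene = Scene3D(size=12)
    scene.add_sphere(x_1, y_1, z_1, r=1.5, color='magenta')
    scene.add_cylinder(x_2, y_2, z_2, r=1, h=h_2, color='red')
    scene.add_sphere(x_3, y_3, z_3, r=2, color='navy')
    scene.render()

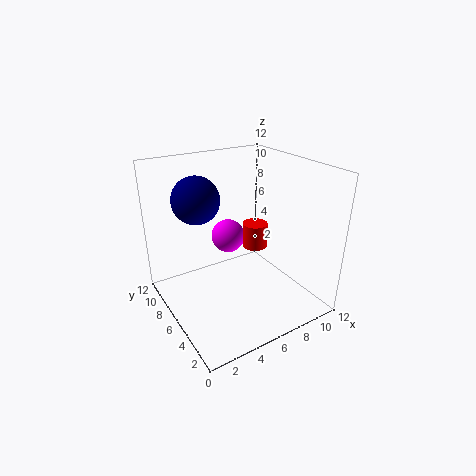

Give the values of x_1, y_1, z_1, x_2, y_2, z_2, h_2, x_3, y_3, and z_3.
x_1 = 6.5; y_1 = 8.5; z_1 = 5; x_2 = 7; y_2 = 5; z_2 = 5.5; h_2 = 2; x_3 = 3.5; y_3 = 8.5; z_3 = 9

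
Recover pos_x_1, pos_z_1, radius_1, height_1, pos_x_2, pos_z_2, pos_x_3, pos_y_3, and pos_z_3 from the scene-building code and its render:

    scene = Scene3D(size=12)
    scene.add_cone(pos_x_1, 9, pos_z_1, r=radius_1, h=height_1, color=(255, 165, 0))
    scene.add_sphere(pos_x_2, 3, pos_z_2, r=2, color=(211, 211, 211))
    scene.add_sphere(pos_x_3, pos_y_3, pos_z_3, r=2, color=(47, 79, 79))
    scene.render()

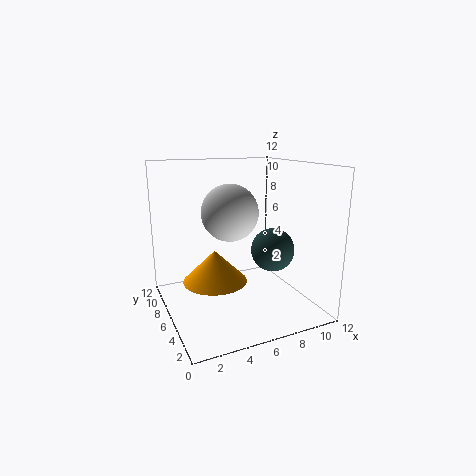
pos_x_1 = 5; pos_z_1 = 1; radius_1 = 3; height_1 = 3; pos_x_2 = 4; pos_z_2 = 9; pos_x_3 = 10; pos_y_3 = 7; pos_z_3 = 4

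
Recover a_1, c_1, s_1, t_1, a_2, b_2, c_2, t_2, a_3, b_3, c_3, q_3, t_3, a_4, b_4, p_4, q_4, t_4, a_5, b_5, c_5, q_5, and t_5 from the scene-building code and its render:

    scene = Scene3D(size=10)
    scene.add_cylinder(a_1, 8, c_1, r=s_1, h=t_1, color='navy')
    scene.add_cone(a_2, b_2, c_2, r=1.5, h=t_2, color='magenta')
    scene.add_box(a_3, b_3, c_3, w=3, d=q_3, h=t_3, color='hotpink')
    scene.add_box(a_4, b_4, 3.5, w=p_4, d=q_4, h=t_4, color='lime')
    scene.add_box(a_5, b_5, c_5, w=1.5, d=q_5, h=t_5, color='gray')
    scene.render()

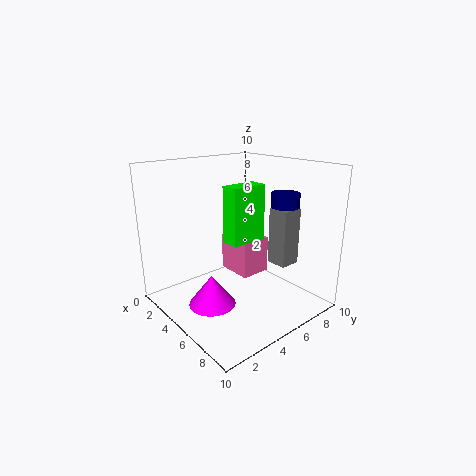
a_1 = 6.5; c_1 = 5.5; s_1 = 1; t_1 = 2.5; a_2 = 6; b_2 = 2; c_2 = 1.5; t_2 = 2; a_3 = 0.5; b_3 = 7; c_3 = 0.5; q_3 = 2.5; t_3 = 3; a_4 = 2; b_4 = 6; p_4 = 1.5; q_4 = 3; t_4 = 4.5; a_5 = 6; b_5 = 7; c_5 = 3; q_5 = 1.5; t_5 = 4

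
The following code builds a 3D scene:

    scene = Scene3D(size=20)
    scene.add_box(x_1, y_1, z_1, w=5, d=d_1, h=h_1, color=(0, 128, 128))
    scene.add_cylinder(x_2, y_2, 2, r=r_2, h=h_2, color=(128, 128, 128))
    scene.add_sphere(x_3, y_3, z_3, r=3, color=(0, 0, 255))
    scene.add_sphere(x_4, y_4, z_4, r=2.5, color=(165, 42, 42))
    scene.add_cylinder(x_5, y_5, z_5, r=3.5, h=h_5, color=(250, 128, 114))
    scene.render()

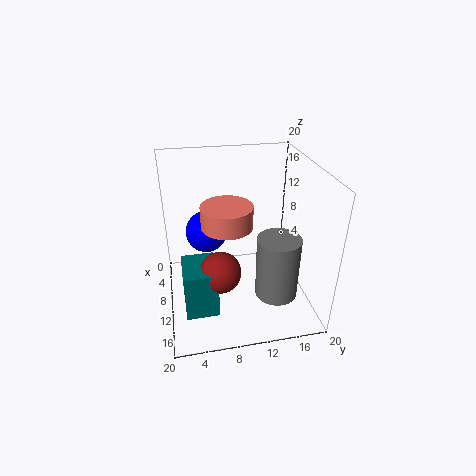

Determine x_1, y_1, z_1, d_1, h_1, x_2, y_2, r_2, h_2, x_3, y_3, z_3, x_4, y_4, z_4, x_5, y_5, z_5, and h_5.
x_1 = 13.5, y_1 = 2, z_1 = 4.5, d_1 = 4, h_1 = 6, x_2 = 13, y_2 = 15, r_2 = 3, h_2 = 9, x_3 = 6.5, y_3 = 6, z_3 = 9.5, x_4 = 16.5, y_4 = 6.5, z_4 = 9.5, x_5 = 10, y_5 = 8.5, z_5 = 12, h_5 = 3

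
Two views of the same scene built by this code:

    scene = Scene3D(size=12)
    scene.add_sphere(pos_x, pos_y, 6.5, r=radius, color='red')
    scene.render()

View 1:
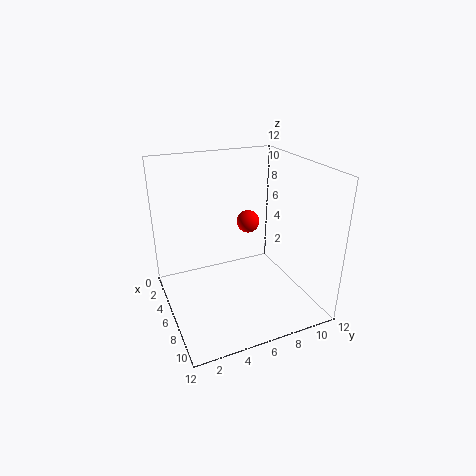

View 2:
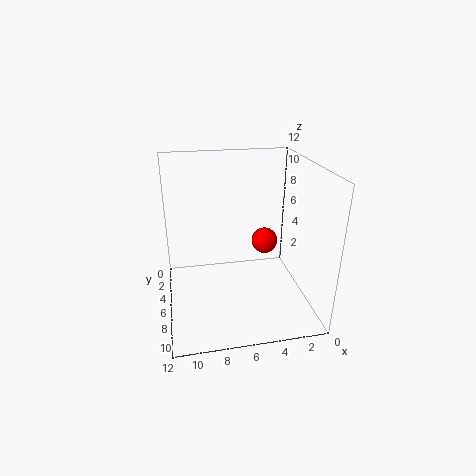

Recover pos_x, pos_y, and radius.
pos_x = 4.25
pos_y = 7.75
radius = 1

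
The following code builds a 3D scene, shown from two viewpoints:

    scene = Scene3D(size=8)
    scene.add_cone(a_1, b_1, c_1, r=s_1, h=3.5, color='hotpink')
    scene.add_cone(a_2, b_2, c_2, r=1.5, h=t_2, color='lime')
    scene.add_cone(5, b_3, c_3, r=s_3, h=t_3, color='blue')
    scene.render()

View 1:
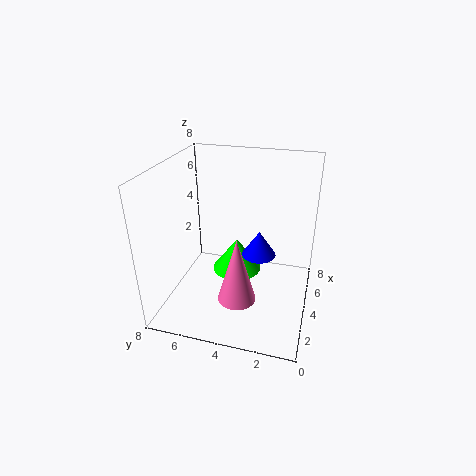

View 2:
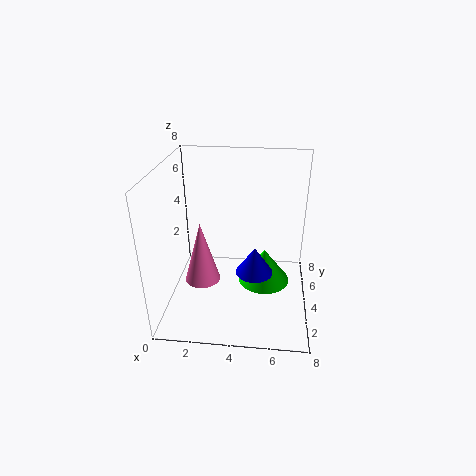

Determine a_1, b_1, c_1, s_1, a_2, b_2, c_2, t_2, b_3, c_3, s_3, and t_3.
a_1 = 2
b_1 = 3.5
c_1 = 1.5
s_1 = 1
a_2 = 5.5
b_2 = 4.5
c_2 = 1
t_2 = 2
b_3 = 3
c_3 = 2.5
s_3 = 1
t_3 = 1.5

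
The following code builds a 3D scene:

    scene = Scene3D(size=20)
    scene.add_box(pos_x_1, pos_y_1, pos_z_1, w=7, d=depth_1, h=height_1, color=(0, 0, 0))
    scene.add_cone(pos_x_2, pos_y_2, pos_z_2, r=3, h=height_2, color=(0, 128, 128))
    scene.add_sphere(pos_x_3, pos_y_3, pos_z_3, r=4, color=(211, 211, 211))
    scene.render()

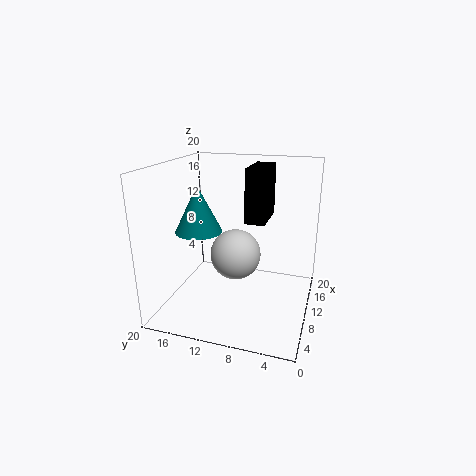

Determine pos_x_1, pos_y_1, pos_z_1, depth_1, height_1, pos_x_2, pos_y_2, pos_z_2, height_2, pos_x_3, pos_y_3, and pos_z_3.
pos_x_1 = 13; pos_y_1 = 7; pos_z_1 = 11; depth_1 = 3; height_1 = 8; pos_x_2 = 6; pos_y_2 = 14; pos_z_2 = 12; height_2 = 6; pos_x_3 = 15; pos_y_3 = 12; pos_z_3 = 5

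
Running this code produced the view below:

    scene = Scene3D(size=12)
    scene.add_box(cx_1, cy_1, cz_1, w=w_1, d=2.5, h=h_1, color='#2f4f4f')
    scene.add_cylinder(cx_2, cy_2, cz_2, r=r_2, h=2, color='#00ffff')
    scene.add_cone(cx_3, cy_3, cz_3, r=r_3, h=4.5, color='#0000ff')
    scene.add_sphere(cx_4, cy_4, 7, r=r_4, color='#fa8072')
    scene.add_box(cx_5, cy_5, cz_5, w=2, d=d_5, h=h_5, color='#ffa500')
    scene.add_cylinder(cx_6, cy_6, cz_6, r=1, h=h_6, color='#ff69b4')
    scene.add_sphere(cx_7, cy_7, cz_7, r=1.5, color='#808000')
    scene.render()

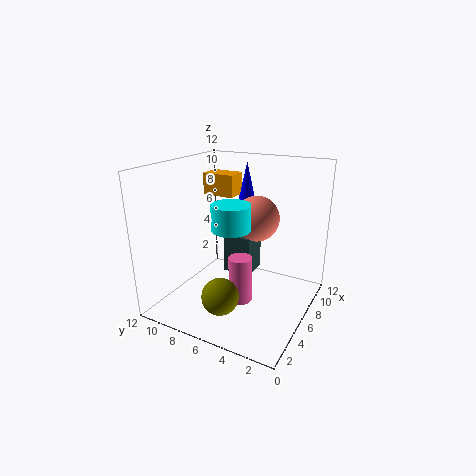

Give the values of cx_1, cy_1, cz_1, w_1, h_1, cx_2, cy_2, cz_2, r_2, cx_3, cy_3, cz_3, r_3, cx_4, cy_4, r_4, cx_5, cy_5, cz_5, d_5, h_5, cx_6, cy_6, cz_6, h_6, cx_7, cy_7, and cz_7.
cx_1 = 7, cy_1 = 5.5, cz_1 = 2, w_1 = 2.5, h_1 = 3.5, cx_2 = 4, cy_2 = 5.5, cz_2 = 7.5, r_2 = 1.5, cx_3 = 10.5, cy_3 = 7.5, cz_3 = 7, r_3 = 1, cx_4 = 8.5, cy_4 = 5.5, r_4 = 2, cx_5 = 8.5, cy_5 = 8, cz_5 = 8.5, d_5 = 3, h_5 = 2, cx_6 = 5.5, cy_6 = 5.5, cz_6 = 0.5, h_6 = 4, cx_7 = 3, cy_7 = 6, cz_7 = 2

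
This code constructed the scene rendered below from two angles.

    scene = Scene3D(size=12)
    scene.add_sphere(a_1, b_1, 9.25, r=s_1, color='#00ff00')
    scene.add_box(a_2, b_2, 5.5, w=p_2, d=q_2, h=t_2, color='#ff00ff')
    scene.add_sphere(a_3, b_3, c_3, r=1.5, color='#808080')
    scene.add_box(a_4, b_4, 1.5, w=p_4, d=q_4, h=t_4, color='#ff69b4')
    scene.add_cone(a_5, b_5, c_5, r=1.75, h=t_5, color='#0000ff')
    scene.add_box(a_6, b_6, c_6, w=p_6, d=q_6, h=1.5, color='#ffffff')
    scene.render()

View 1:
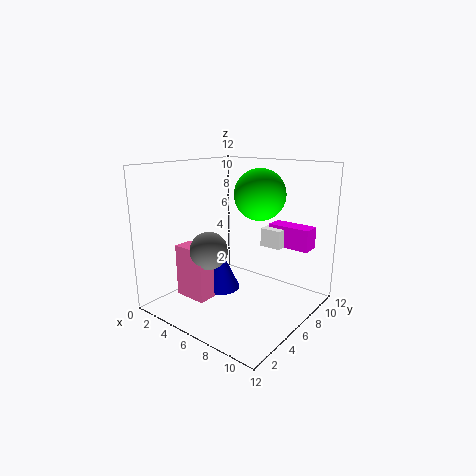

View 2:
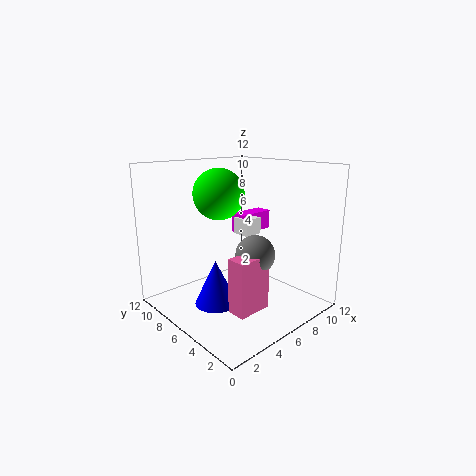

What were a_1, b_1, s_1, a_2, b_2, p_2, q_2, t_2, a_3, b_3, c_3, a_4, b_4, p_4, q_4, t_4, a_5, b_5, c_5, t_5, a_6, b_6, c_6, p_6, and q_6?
a_1 = 6.25; b_1 = 8.75; s_1 = 2.25; a_2 = 8; b_2 = 7.5; p_2 = 3.5; q_2 = 1.5; t_2 = 1.75; a_3 = 5.25; b_3 = 3.25; c_3 = 5.5; a_4 = 2.75; b_4 = 2; p_4 = 2.75; q_4 = 1.5; t_4 = 4.25; a_5 = 3.75; b_5 = 6.25; c_5 = 0.75; t_5 = 3.75; a_6 = 7.75; b_6 = 6.75; c_6 = 5.5; p_6 = 1.75; q_6 = 1.75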